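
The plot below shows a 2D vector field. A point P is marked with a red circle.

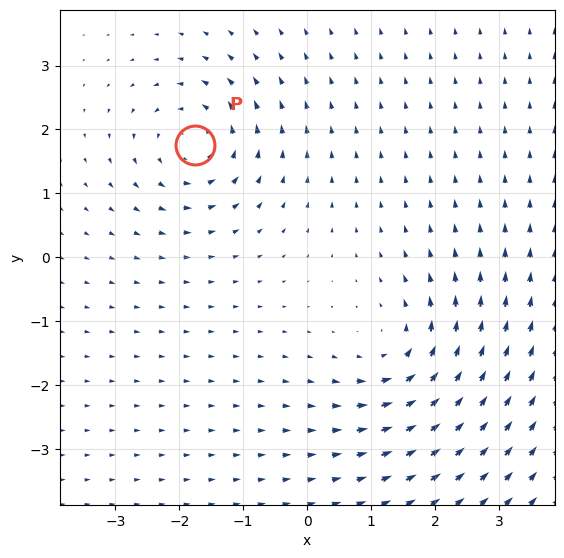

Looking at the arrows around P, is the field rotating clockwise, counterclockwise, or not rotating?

counterclockwise

Near P at (-1.8, 1.8) the arrows circulate counterclockwise. The curl (z-component) there is about +5; positive curl means counterclockwise rotation.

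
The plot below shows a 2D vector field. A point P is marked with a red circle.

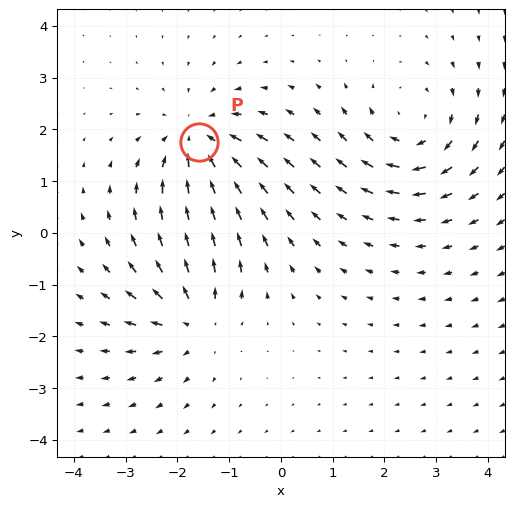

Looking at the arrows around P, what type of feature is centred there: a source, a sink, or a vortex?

sink

At P (-1.6, 1.8) the arrows converge inward. Divergence about -5, curl ≈0 — negative divergence with near-zero curl is a sink.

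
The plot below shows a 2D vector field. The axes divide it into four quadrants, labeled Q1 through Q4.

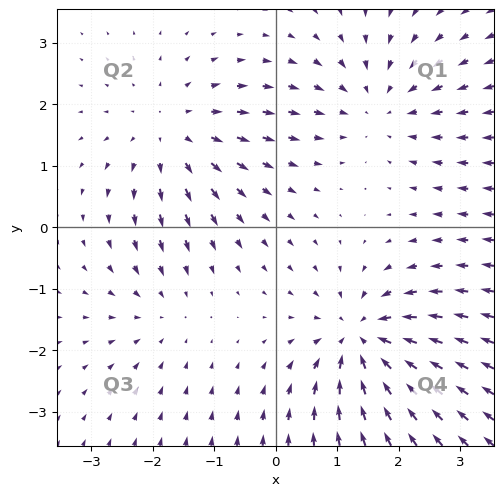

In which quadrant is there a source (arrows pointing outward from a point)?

Q2

The source sits at approximately (-1.7, 1.5), which lies in quadrant Q2. The divergence there is about +4, positive as expected for a source.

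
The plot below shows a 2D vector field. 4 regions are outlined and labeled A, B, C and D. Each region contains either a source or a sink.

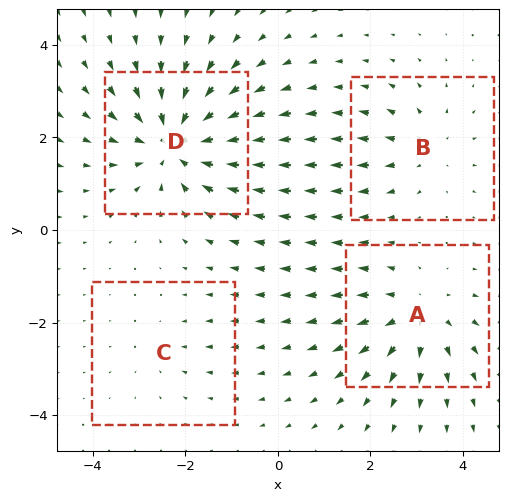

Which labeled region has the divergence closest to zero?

Divergence at each region's feature centre — A: about +4, B: about +3, C: about -2, D: about -6. Region C is closest to zero.

C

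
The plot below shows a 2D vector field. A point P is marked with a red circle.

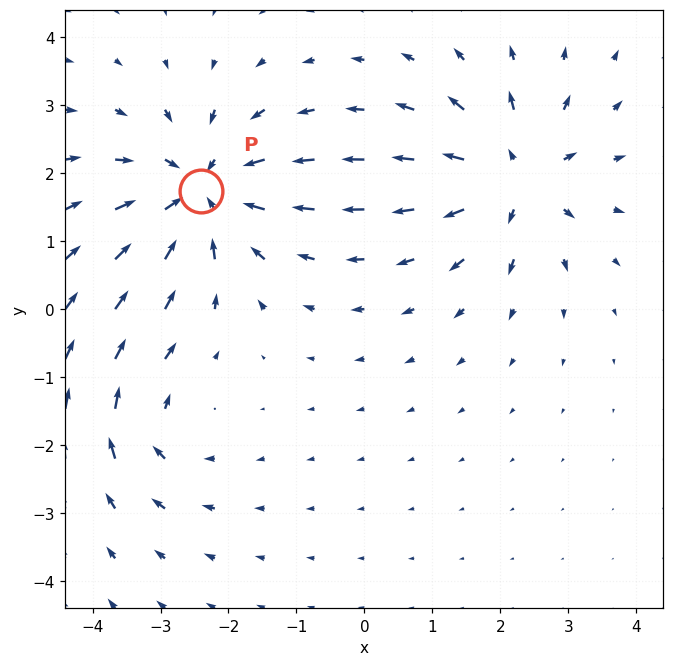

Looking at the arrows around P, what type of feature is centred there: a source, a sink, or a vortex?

sink

At P (-2.4, 1.7) the arrows converge inward. Divergence about -5, curl ≈0 — negative divergence with near-zero curl is a sink.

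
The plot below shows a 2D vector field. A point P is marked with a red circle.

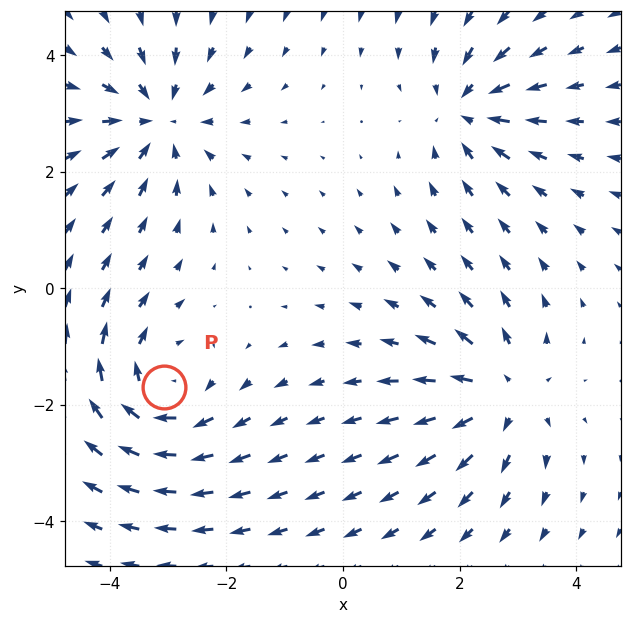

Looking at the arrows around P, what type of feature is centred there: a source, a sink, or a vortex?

vortex

At P (-3.1, -1.7) the arrows circulate clockwise. Divergence ≈0, curl about -4 — near-zero divergence with nonzero curl is a vortex.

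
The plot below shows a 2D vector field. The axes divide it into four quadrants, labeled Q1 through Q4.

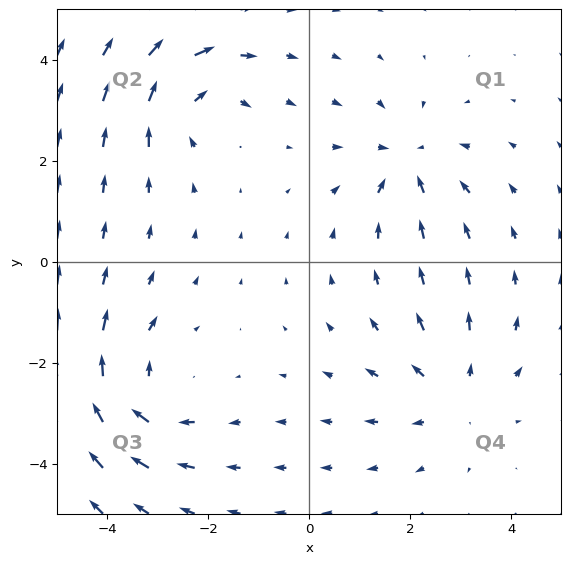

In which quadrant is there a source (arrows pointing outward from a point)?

Q4

The source sits at approximately (2.9, -2.6), which lies in quadrant Q4. The divergence there is about +3, positive as expected for a source.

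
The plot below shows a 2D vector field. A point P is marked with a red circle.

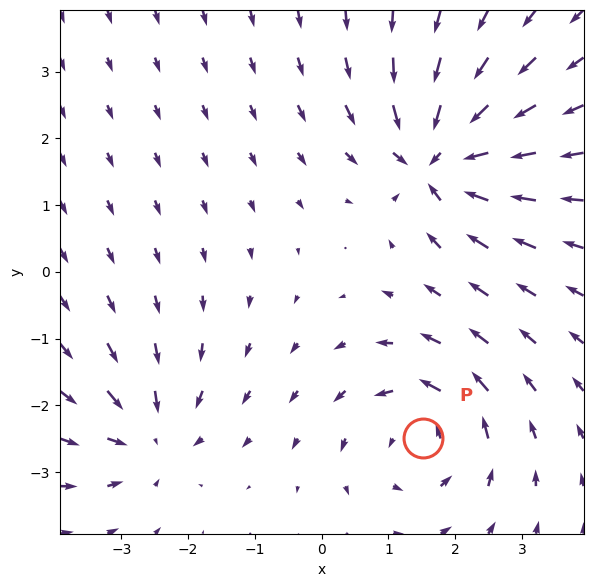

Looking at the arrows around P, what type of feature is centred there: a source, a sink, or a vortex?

At P (1.5, -2.5) the arrows circulate counterclockwise. Divergence ≈0, curl about +5 — near-zero divergence with nonzero curl is a vortex.

vortex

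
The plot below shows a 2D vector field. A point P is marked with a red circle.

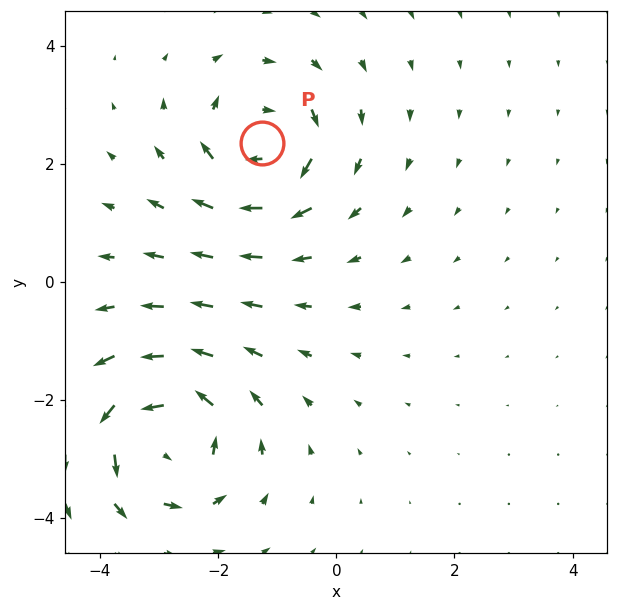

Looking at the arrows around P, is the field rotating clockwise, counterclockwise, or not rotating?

clockwise

Near P at (-1.3, 2.3) the arrows circulate clockwise. The curl (z-component) there is about -5; negative curl means clockwise rotation.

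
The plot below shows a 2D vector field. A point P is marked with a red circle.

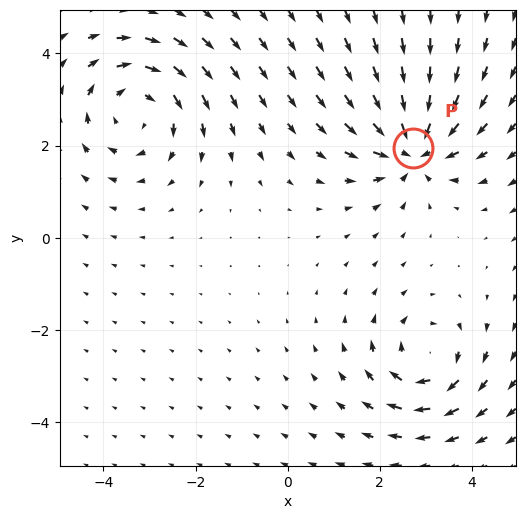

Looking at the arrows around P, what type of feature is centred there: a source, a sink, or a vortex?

At P (2.7, 1.9) the arrows converge inward. Divergence about -6, curl ≈0 — negative divergence with near-zero curl is a sink.

sink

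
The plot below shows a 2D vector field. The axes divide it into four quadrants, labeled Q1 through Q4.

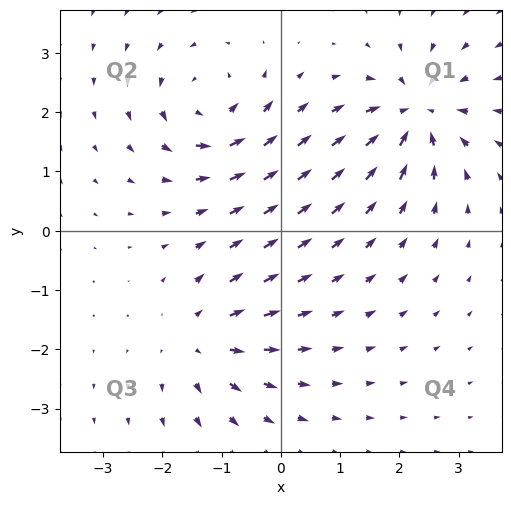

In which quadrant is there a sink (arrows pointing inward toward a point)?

The sink sits at approximately (2.3, 2.0), which lies in quadrant Q1. The divergence there is about -7, negative as expected for a sink.

Q1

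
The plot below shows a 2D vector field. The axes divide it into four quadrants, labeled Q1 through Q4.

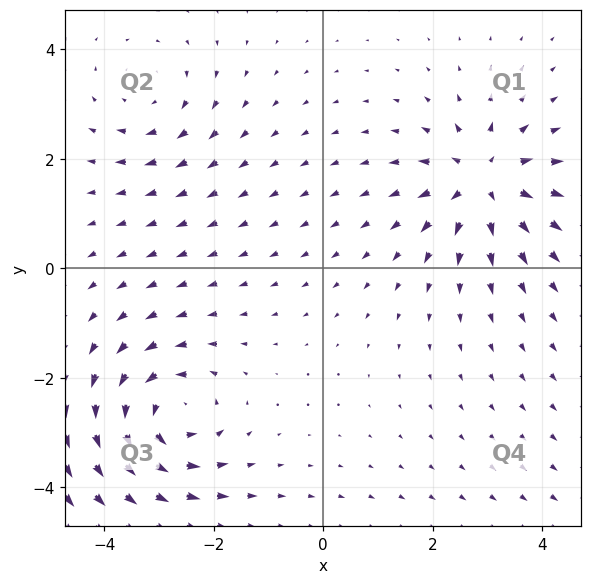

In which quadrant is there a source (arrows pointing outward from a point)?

The source sits at approximately (2.9, 1.6), which lies in quadrant Q1. The divergence there is about +5, positive as expected for a source.

Q1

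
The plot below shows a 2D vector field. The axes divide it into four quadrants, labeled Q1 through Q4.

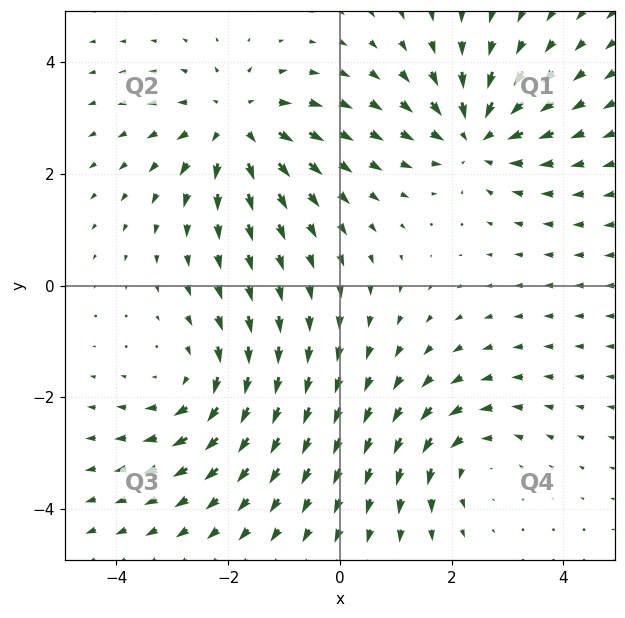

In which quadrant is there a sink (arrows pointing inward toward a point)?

The sink sits at approximately (2.4, 2.7), which lies in quadrant Q1. The divergence there is about -5, negative as expected for a sink.

Q1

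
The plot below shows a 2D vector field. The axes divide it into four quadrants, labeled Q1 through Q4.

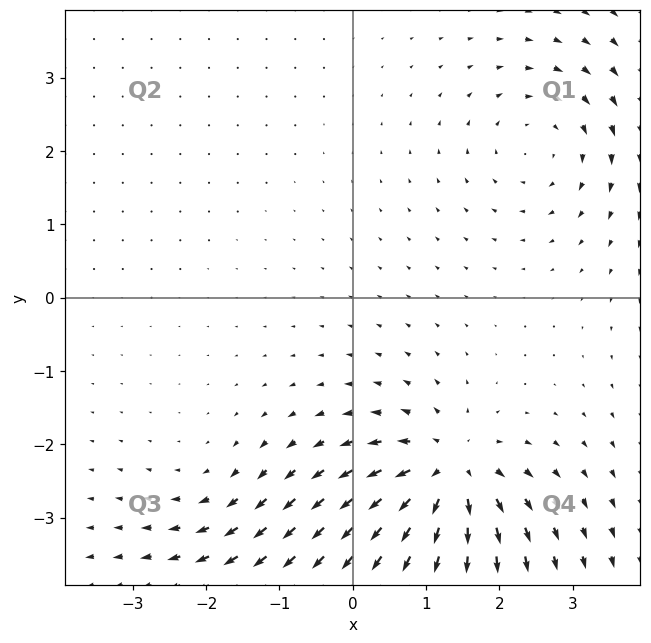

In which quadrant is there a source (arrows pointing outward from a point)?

The source sits at approximately (1.3, -2.4), which lies in quadrant Q4. The divergence there is about +7, positive as expected for a source.

Q4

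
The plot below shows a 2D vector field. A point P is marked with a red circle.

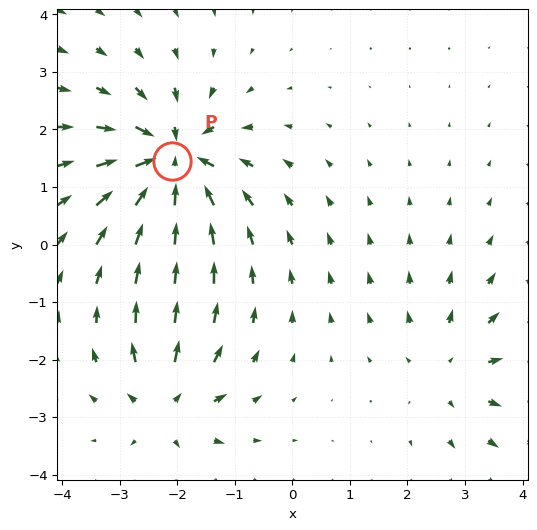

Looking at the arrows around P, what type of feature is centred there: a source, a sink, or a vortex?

At P (-2.1, 1.5) the arrows converge inward. Divergence about -6, curl ≈0 — negative divergence with near-zero curl is a sink.

sink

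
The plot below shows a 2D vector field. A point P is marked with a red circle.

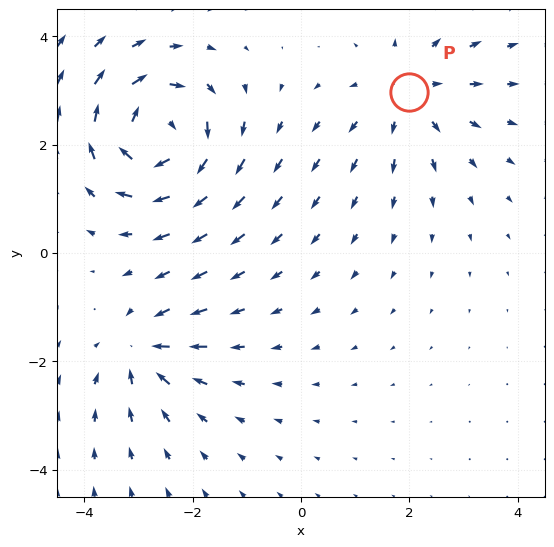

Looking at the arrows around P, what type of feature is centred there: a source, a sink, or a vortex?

source

At P (2.0, 3.0) the arrows spread outward. Divergence about +3, curl ≈0 — positive divergence with near-zero curl is a source.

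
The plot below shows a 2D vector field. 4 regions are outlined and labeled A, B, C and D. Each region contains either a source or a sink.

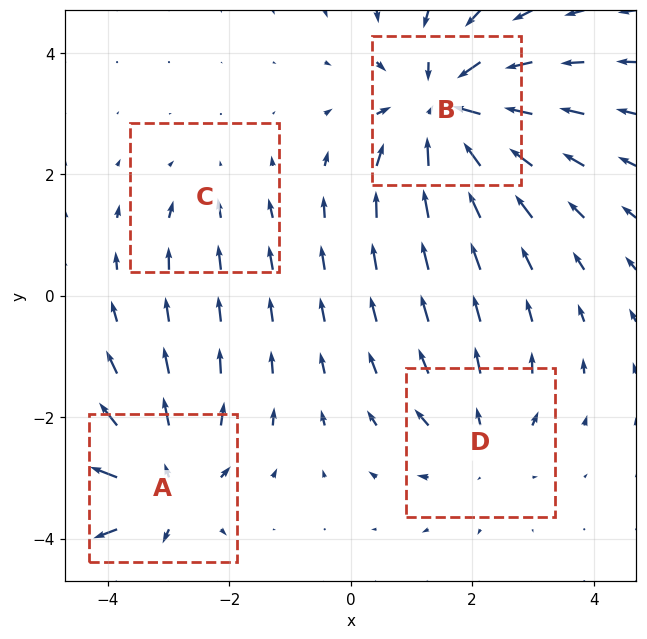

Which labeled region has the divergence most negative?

B

Divergence at each region's feature centre — A: about +5, B: about -7, C: about -2, D: about +3. Region B is most negative.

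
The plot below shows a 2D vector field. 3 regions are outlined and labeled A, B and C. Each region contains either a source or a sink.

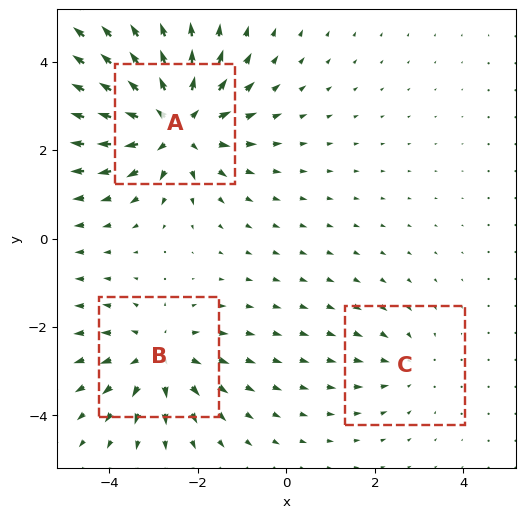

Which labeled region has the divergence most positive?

Divergence at each region's feature centre — A: about +5, B: about +3, C: about -2. Region A is most positive.

A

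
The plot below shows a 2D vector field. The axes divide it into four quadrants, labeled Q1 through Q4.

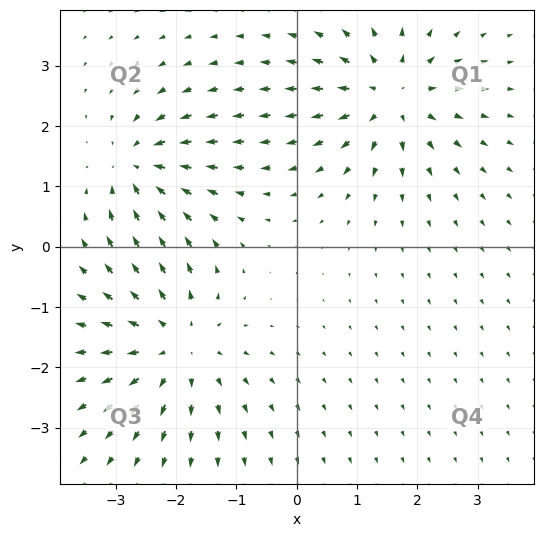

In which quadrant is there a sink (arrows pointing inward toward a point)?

The sink sits at approximately (-2.6, 1.3), which lies in quadrant Q2. The divergence there is about -5, negative as expected for a sink.

Q2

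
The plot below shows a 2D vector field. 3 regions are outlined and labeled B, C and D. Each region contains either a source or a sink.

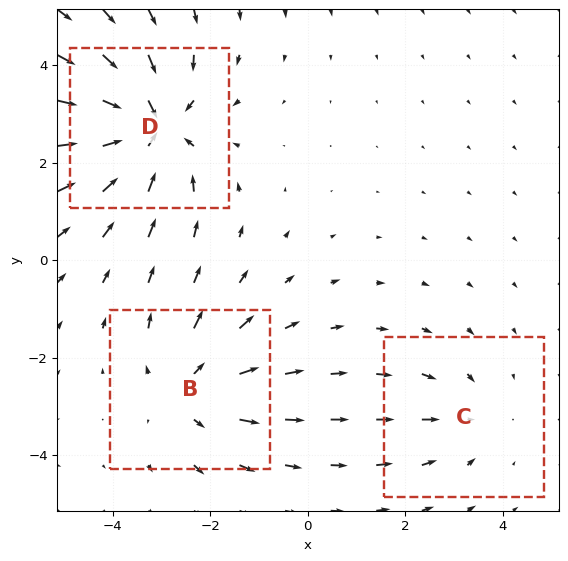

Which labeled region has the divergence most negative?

Divergence at each region's feature centre — B: about +3, C: about -2, D: about -4. Region D is most negative.

D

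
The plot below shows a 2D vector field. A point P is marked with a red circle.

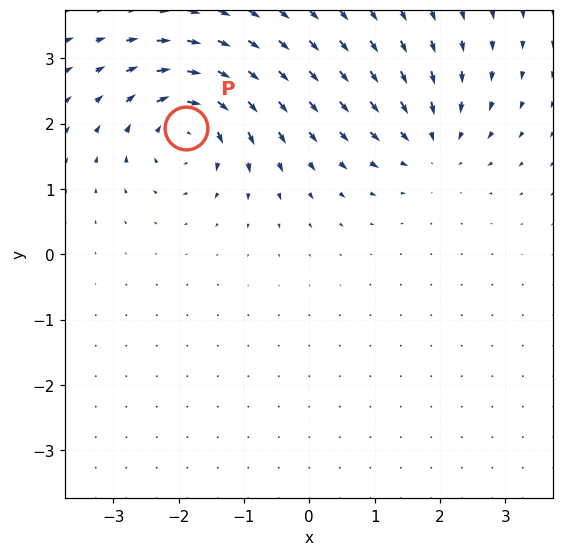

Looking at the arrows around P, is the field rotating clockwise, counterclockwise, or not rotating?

clockwise

Near P at (-1.9, 1.9) the arrows circulate clockwise. The curl (z-component) there is about -6; negative curl means clockwise rotation.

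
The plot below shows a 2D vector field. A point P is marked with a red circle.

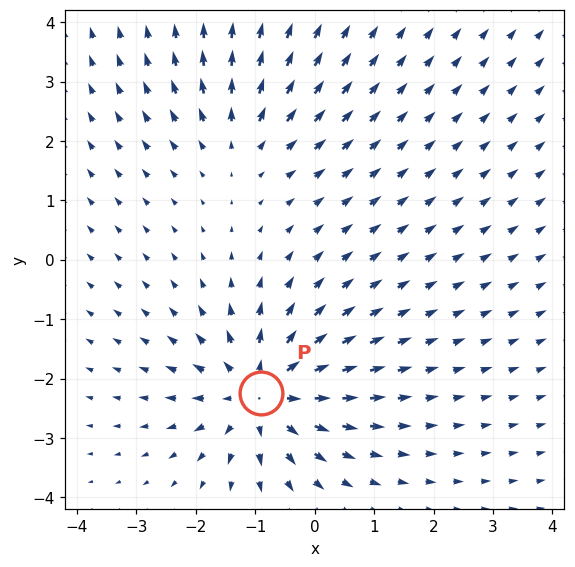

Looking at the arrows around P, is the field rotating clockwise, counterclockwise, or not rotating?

Near P at (-0.9, -2.2) the arrows show no circulation. The curl there is ≈0.

not rotating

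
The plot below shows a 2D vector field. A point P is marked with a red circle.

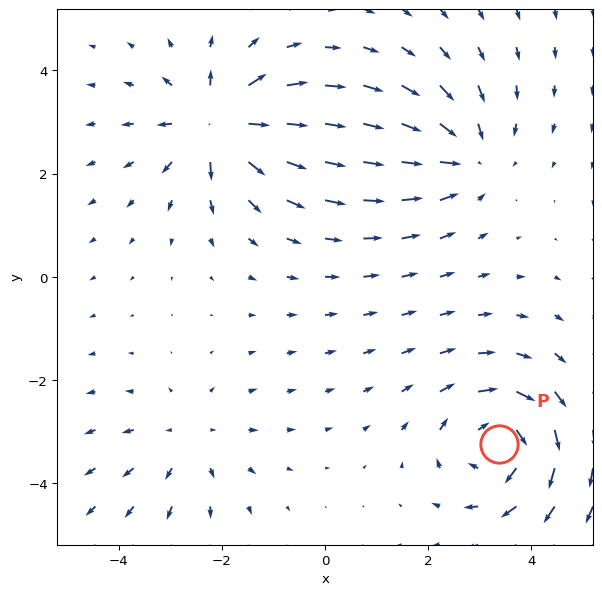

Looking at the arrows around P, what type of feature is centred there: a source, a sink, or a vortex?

vortex

At P (3.4, -3.2) the arrows circulate clockwise. Divergence ≈0, curl about -5 — near-zero divergence with nonzero curl is a vortex.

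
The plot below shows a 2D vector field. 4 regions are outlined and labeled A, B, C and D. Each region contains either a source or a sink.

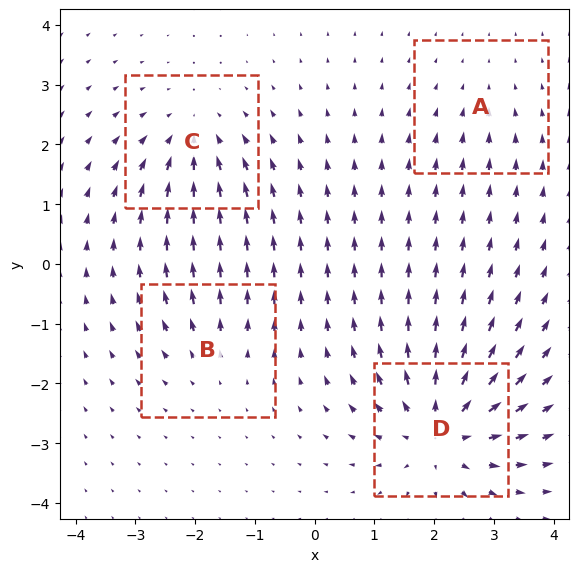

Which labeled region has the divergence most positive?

Divergence at each region's feature centre — A: about -2, B: about +3, C: about -5, D: about +7. Region D is most positive.

D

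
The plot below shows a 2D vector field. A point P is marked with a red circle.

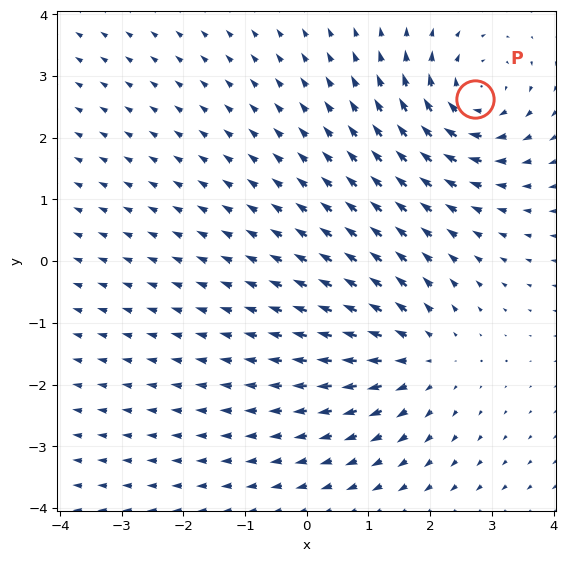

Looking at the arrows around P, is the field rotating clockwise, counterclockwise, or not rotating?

Near P at (2.7, 2.6) the arrows circulate clockwise. The curl (z-component) there is about -4; negative curl means clockwise rotation.

clockwise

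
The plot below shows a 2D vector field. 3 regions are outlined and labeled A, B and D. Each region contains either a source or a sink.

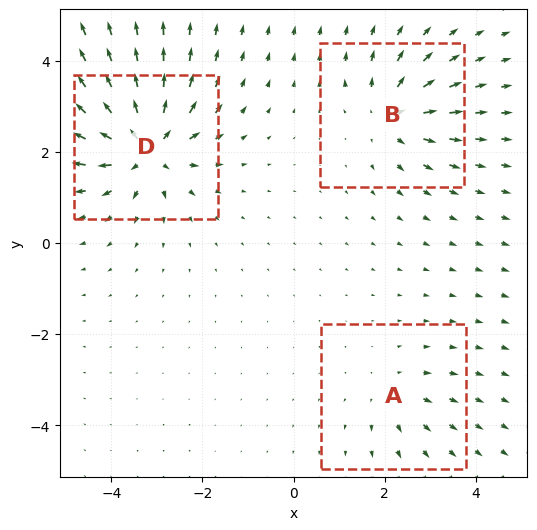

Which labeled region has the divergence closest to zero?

Divergence at each region's feature centre — A: about +2, B: about +4, D: about +6. Region A is closest to zero.

A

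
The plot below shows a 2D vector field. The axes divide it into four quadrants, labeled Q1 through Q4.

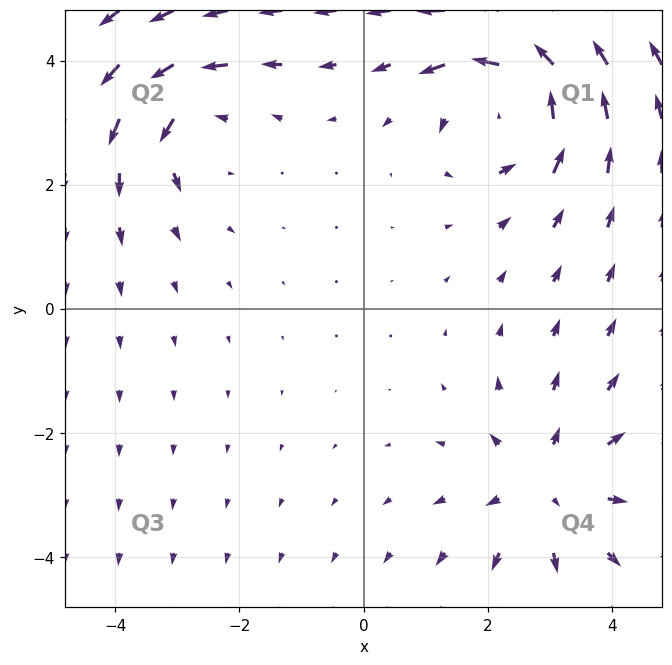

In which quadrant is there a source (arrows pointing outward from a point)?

Q4

The source sits at approximately (3.0, -2.8), which lies in quadrant Q4. The divergence there is about +3, positive as expected for a source.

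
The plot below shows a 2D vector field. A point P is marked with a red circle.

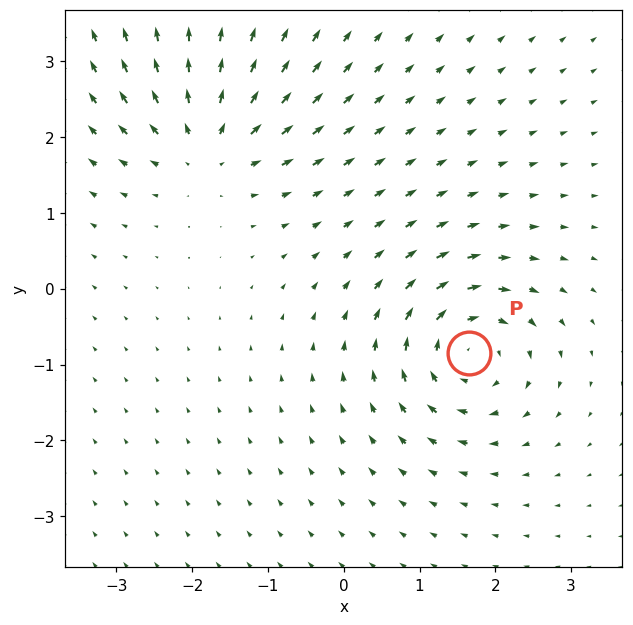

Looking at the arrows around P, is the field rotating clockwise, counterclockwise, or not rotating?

Near P at (1.6, -0.8) the arrows circulate clockwise. The curl (z-component) there is about -4; negative curl means clockwise rotation.

clockwise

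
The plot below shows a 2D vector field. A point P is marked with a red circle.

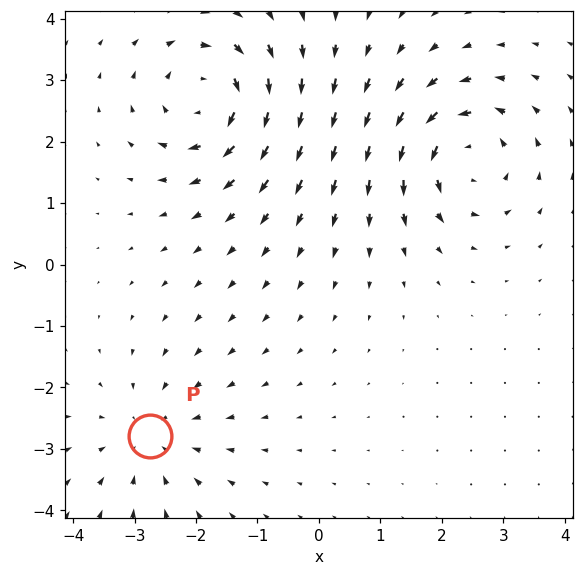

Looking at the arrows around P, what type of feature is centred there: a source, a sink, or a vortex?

At P (-2.7, -2.8) the arrows converge inward. Divergence about -3, curl ≈0 — negative divergence with near-zero curl is a sink.

sink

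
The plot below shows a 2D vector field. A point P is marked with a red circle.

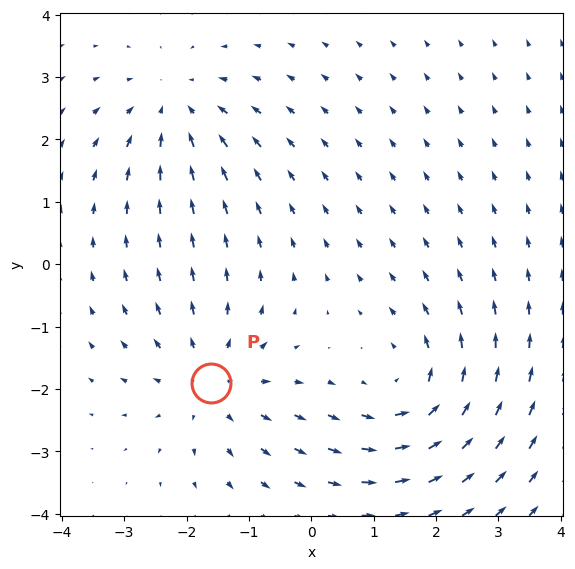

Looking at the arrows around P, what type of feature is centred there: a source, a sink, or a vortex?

source

At P (-1.6, -1.9) the arrows spread outward. Divergence about +3, curl ≈0 — positive divergence with near-zero curl is a source.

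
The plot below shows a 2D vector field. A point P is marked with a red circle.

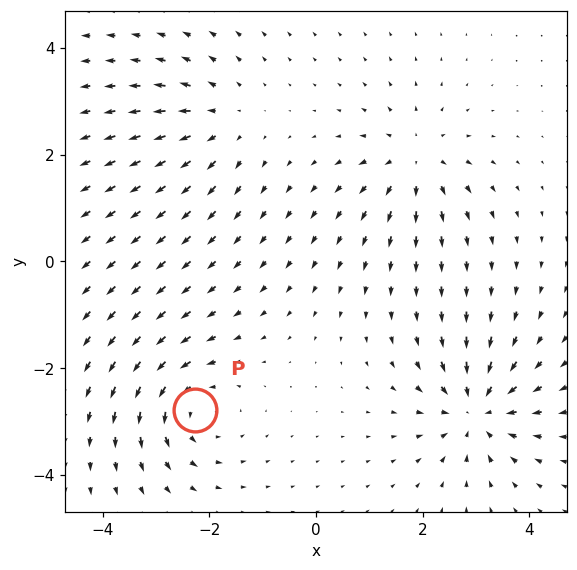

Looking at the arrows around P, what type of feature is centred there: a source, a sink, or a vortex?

At P (-2.3, -2.8) the arrows circulate counterclockwise. Divergence ≈0, curl about +4 — near-zero divergence with nonzero curl is a vortex.

vortex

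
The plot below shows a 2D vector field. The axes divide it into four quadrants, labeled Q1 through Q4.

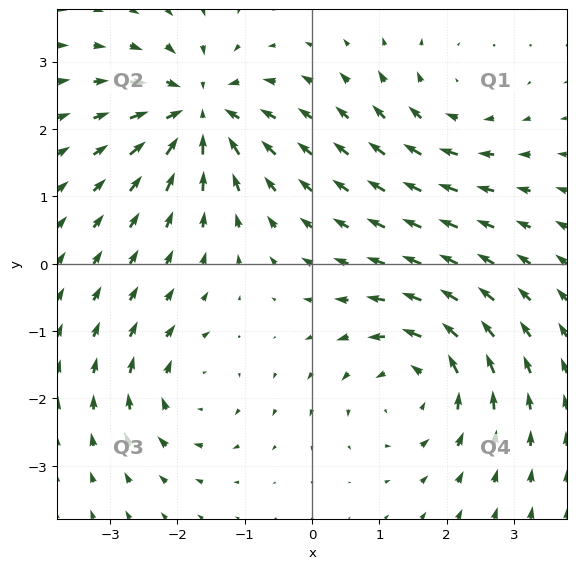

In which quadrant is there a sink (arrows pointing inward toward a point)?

Q2

The sink sits at approximately (-1.7, 2.3), which lies in quadrant Q2. The divergence there is about -7, negative as expected for a sink.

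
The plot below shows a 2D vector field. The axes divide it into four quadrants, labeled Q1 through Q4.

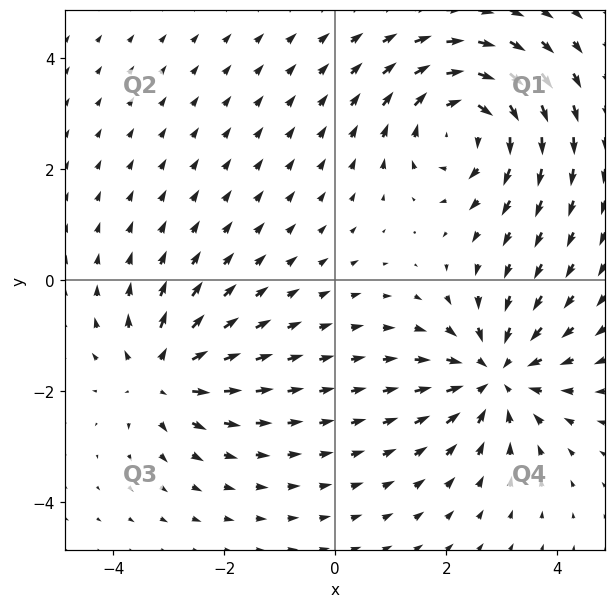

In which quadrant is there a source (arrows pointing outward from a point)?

The source sits at approximately (-3.1, -1.7), which lies in quadrant Q3. The divergence there is about +4, positive as expected for a source.

Q3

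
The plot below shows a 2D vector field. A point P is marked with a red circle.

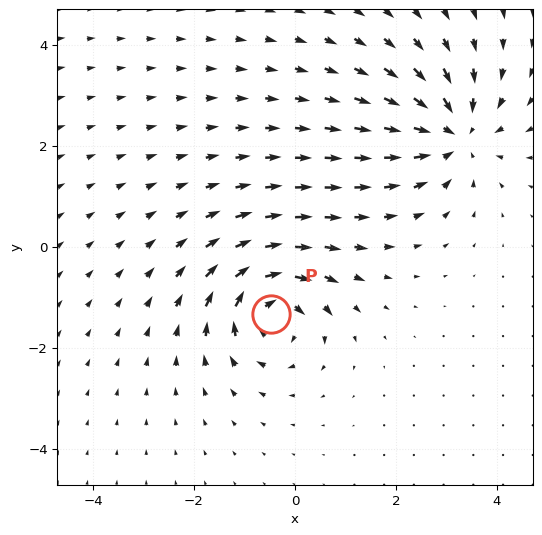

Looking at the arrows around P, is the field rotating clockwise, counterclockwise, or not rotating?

clockwise

Near P at (-0.5, -1.3) the arrows circulate clockwise. The curl (z-component) there is about -6; negative curl means clockwise rotation.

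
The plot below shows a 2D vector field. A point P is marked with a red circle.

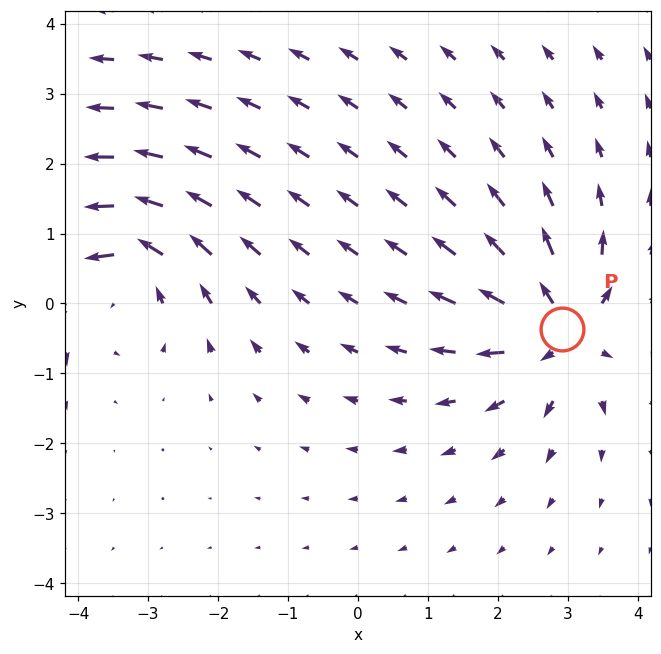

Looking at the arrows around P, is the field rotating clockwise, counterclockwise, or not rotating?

not rotating

Near P at (2.9, -0.4) the arrows show no circulation. The curl there is ≈0.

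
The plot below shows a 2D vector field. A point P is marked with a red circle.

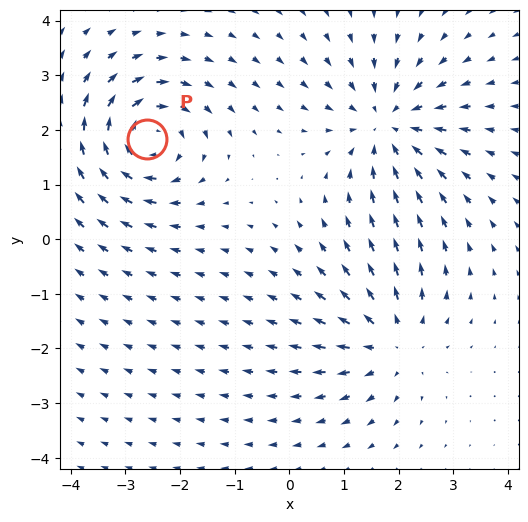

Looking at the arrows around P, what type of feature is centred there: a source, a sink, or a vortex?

vortex

At P (-2.6, 1.8) the arrows circulate clockwise. Divergence ≈0, curl about -5 — near-zero divergence with nonzero curl is a vortex.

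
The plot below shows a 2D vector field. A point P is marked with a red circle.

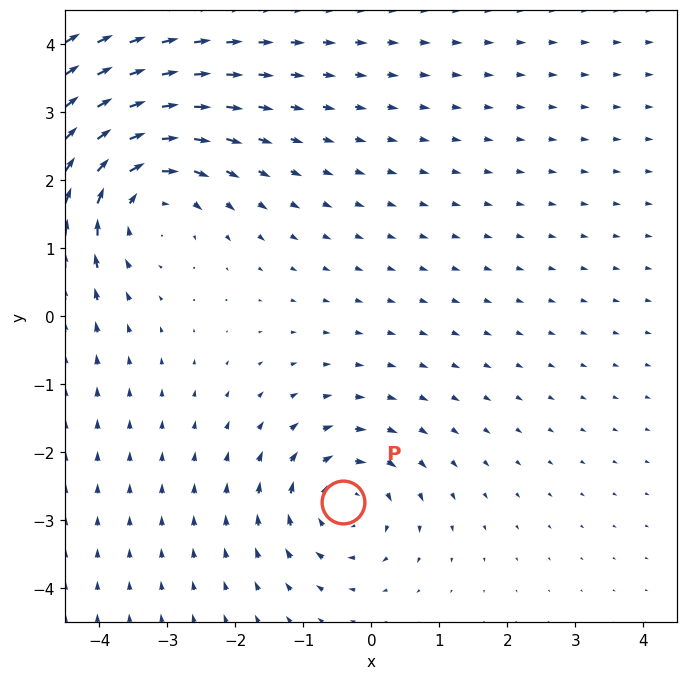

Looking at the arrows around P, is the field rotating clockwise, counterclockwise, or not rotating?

Near P at (-0.4, -2.7) the arrows circulate clockwise. The curl (z-component) there is about -4; negative curl means clockwise rotation.

clockwise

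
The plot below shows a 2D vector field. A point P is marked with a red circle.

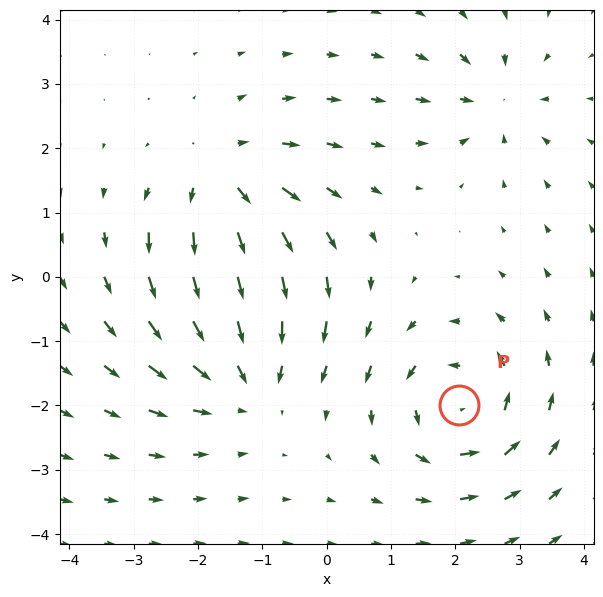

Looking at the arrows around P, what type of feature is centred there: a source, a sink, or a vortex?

At P (2.0, -2.0) the arrows circulate counterclockwise. Divergence ≈0, curl about +5 — near-zero divergence with nonzero curl is a vortex.

vortex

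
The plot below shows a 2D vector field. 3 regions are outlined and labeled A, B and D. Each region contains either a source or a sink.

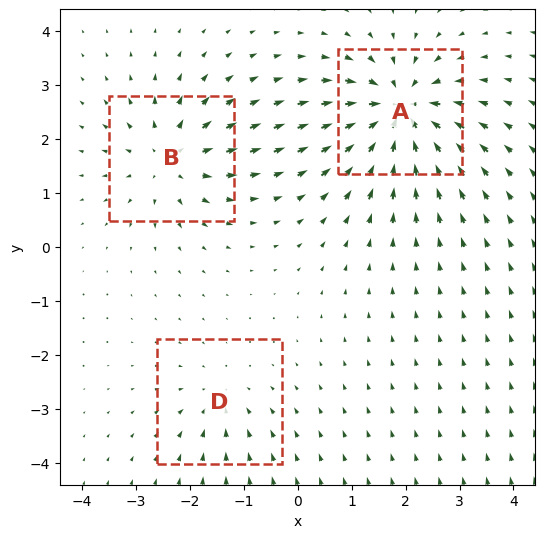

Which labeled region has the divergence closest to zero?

D

Divergence at each region's feature centre — A: about -6, B: about +4, D: about -2. Region D is closest to zero.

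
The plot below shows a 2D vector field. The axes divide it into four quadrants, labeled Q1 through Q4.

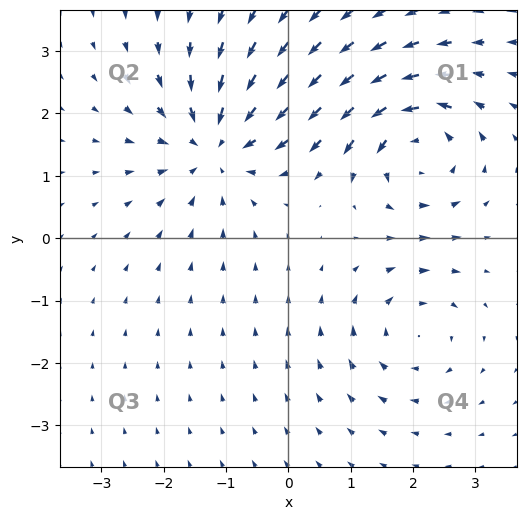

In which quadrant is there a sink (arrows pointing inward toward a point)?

Q2

The sink sits at approximately (-1.2, 1.5), which lies in quadrant Q2. The divergence there is about -5, negative as expected for a sink.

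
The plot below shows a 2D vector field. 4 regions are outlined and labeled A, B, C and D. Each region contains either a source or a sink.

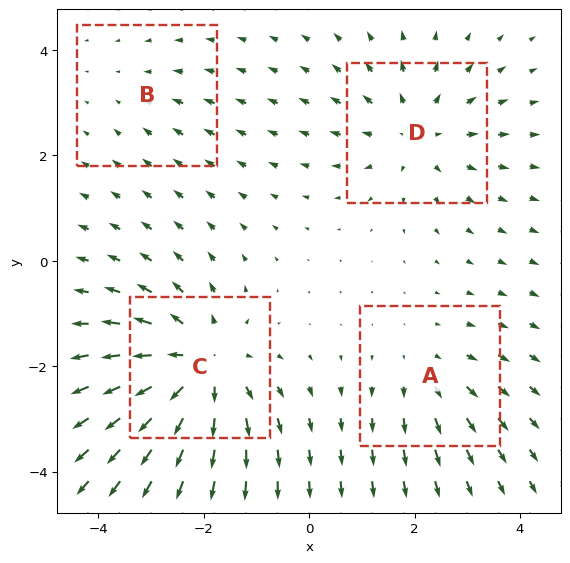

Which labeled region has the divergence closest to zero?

B

Divergence at each region's feature centre — A: about +3, B: about -2, C: about +6, D: about +4. Region B is closest to zero.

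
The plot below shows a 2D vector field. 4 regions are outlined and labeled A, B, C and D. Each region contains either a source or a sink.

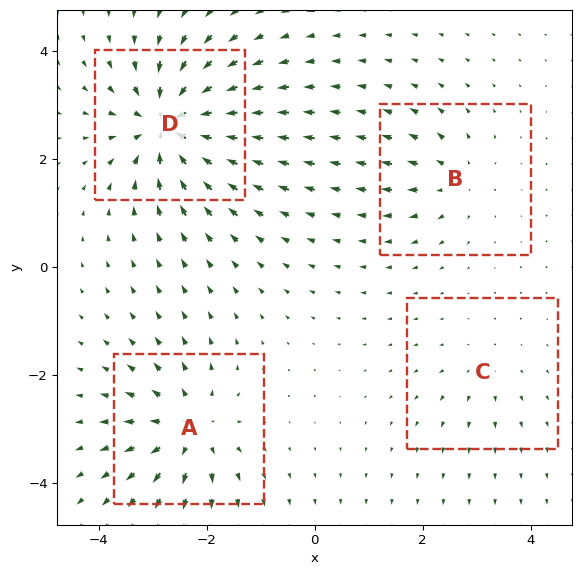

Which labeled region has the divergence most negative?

D

Divergence at each region's feature centre — A: about +6, B: about +4, C: about +2, D: about -8. Region D is most negative.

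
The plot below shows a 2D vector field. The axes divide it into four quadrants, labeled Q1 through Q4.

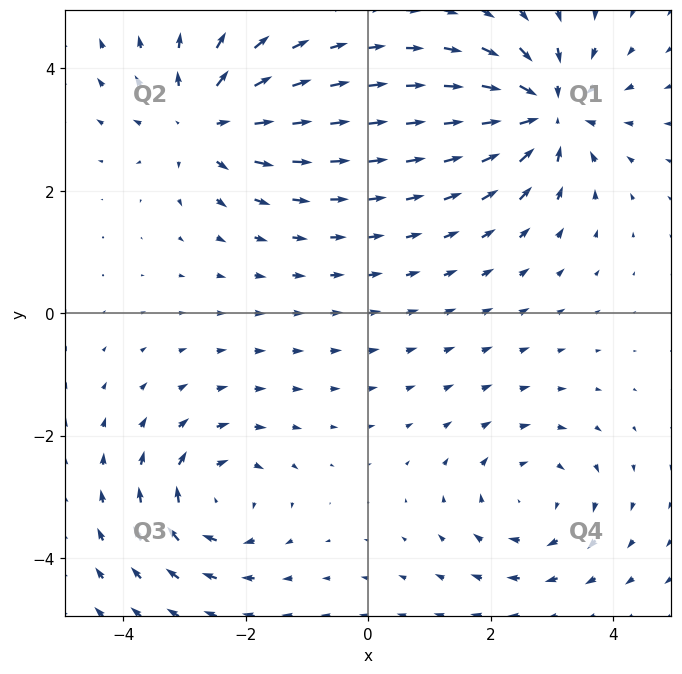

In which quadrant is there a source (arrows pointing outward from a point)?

The source sits at approximately (-2.7, 3.1), which lies in quadrant Q2. The divergence there is about +4, positive as expected for a source.

Q2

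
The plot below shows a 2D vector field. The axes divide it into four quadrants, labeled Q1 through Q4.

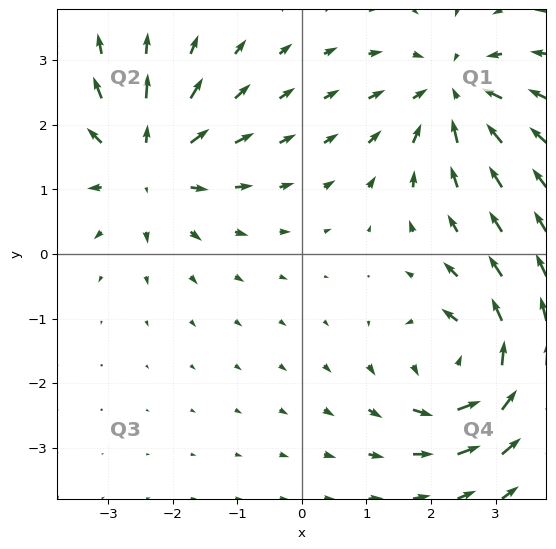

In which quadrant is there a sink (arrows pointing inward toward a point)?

The sink sits at approximately (2.3, 2.5), which lies in quadrant Q1. The divergence there is about -4, negative as expected for a sink.

Q1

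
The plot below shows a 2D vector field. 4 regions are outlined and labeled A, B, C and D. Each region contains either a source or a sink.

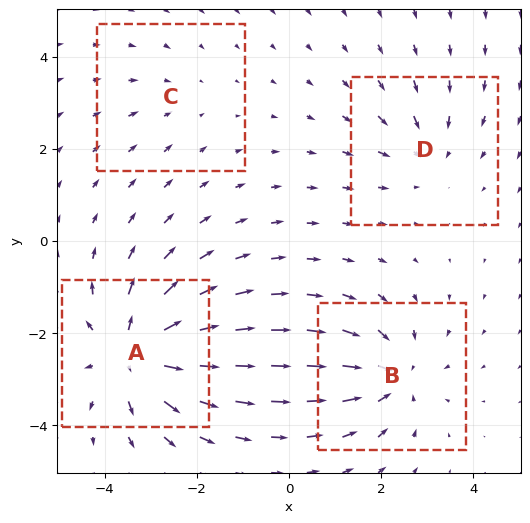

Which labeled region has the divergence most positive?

Divergence at each region's feature centre — A: about +7, B: about -5, C: about -2, D: about -3. Region A is most positive.

A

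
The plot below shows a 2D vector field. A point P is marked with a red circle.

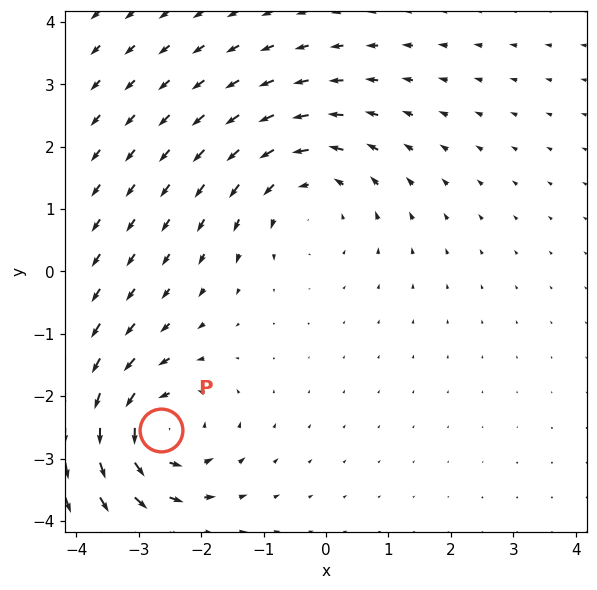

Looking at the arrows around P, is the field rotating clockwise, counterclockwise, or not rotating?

Near P at (-2.6, -2.5) the arrows circulate counterclockwise. The curl (z-component) there is about +6; positive curl means counterclockwise rotation.

counterclockwise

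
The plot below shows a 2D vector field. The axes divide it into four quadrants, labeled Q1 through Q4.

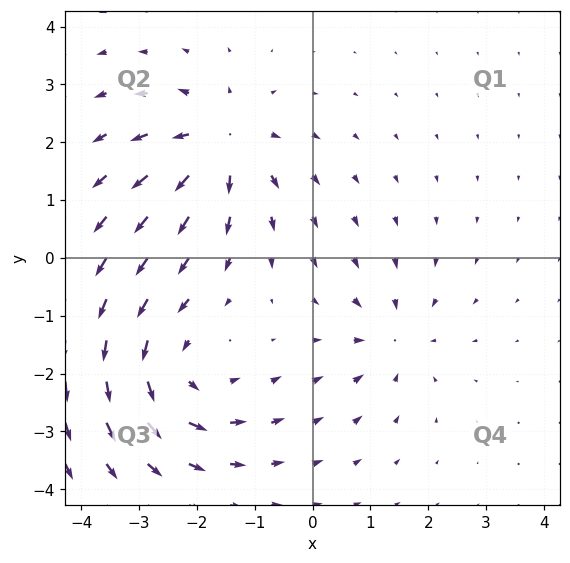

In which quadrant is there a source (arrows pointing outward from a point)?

Q2

The source sits at approximately (-1.6, 2.0), which lies in quadrant Q2. The divergence there is about +5, positive as expected for a source.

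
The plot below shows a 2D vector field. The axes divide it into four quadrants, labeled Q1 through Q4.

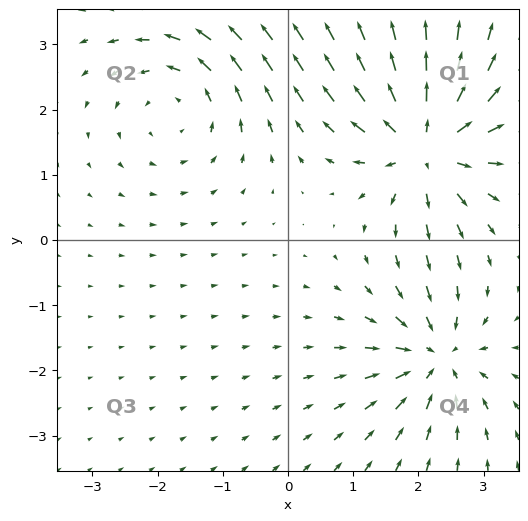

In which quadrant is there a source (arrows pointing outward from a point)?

Q1

The source sits at approximately (2.1, 1.5), which lies in quadrant Q1. The divergence there is about +5, positive as expected for a source.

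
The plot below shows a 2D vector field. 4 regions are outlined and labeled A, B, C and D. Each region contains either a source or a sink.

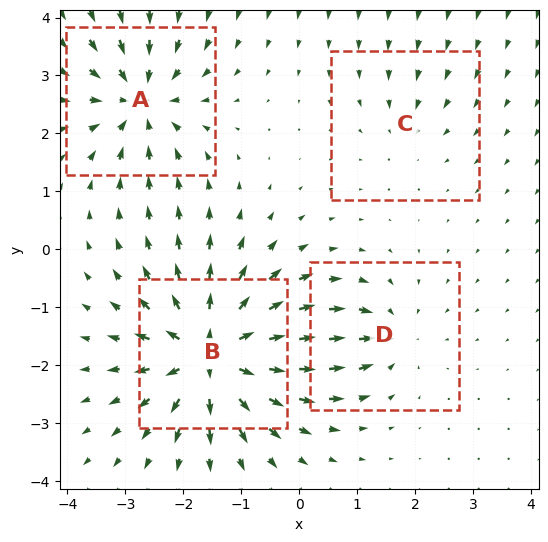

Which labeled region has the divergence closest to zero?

Divergence at each region's feature centre — A: about -6, B: about +9, C: about -2, D: about -4. Region C is closest to zero.

C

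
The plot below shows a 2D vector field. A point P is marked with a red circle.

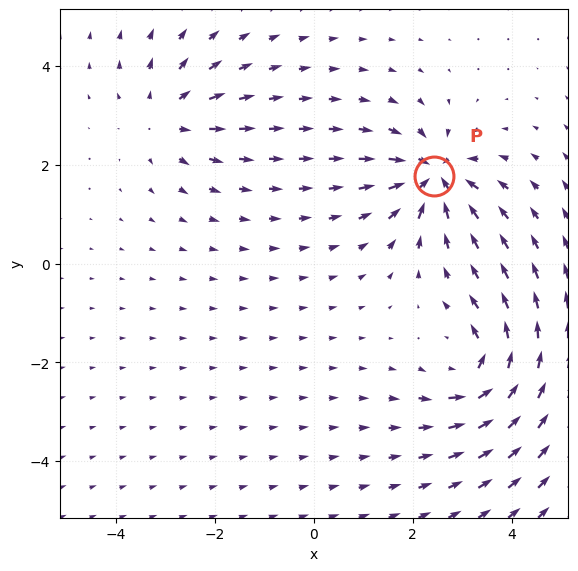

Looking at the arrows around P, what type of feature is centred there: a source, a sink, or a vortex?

At P (2.4, 1.8) the arrows converge inward. Divergence about -6, curl ≈0 — negative divergence with near-zero curl is a sink.

sink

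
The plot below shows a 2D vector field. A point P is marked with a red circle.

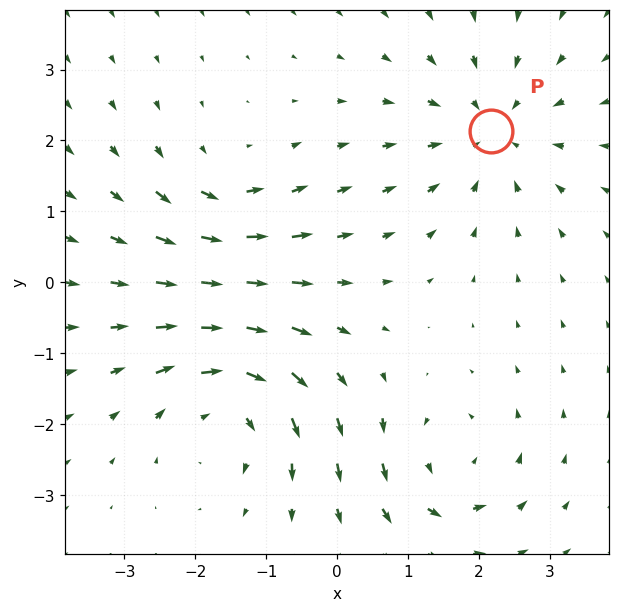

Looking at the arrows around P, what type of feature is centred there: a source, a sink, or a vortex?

sink

At P (2.2, 2.1) the arrows converge inward. Divergence about -4, curl ≈0 — negative divergence with near-zero curl is a sink.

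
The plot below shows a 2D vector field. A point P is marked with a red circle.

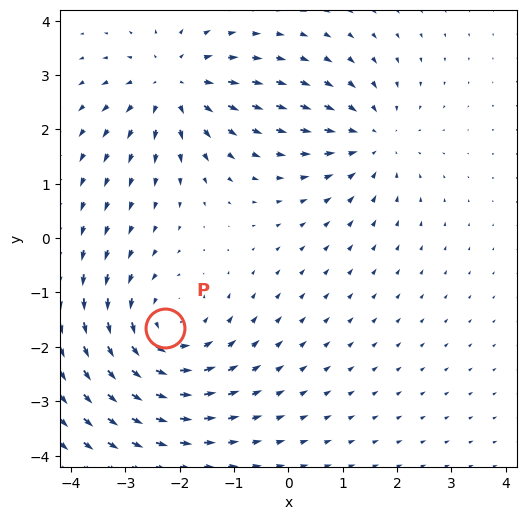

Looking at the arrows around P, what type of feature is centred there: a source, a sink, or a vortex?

At P (-2.3, -1.7) the arrows circulate counterclockwise. Divergence ≈0, curl about +4 — near-zero divergence with nonzero curl is a vortex.

vortex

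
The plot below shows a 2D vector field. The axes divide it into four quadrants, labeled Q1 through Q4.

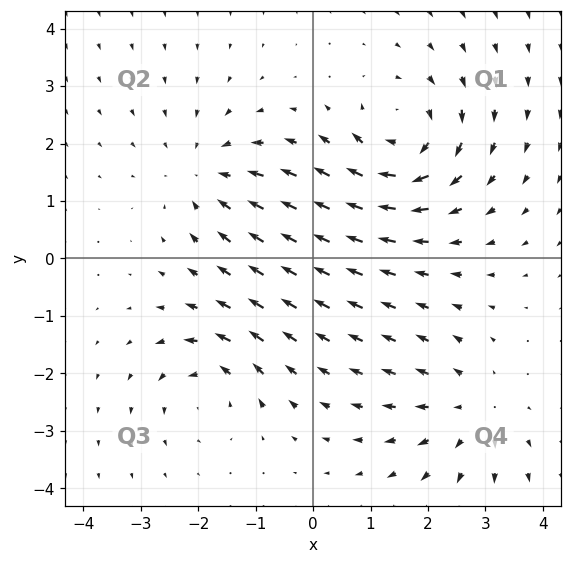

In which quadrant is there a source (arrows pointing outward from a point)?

The source sits at approximately (2.8, -2.7), which lies in quadrant Q4. The divergence there is about +3, positive as expected for a source.

Q4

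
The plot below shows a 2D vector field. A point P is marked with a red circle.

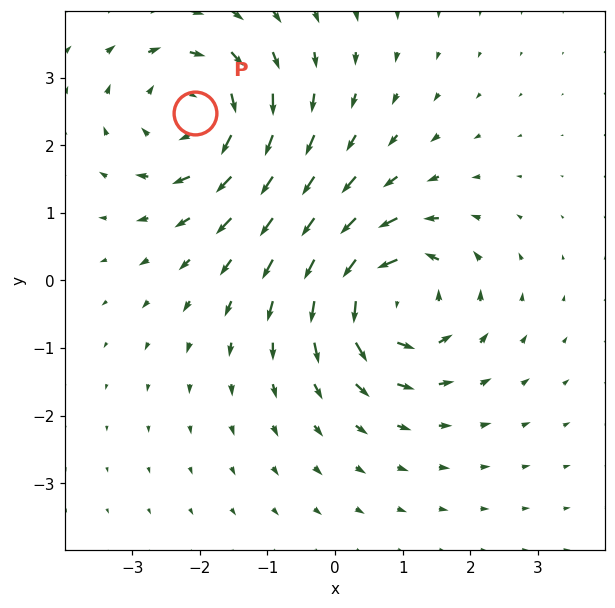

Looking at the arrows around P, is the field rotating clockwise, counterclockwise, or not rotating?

Near P at (-2.1, 2.5) the arrows circulate clockwise. The curl (z-component) there is about -4; negative curl means clockwise rotation.

clockwise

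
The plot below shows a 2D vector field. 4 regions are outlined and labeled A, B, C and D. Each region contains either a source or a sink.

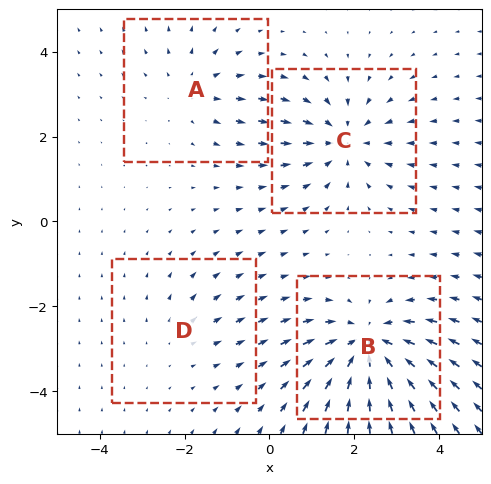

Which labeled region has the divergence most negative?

B

Divergence at each region's feature centre — A: about +3, B: about -6, C: about -4, D: about +2. Region B is most negative.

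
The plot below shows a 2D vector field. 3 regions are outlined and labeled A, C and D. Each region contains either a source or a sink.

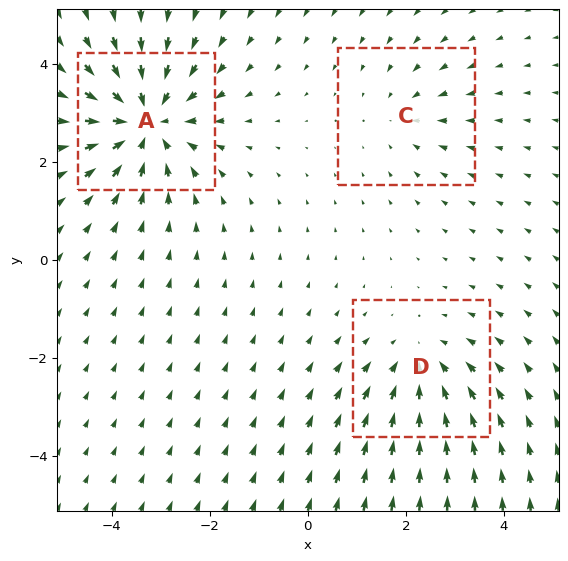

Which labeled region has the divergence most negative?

A

Divergence at each region's feature centre — A: about -5, C: about -2, D: about -3. Region A is most negative.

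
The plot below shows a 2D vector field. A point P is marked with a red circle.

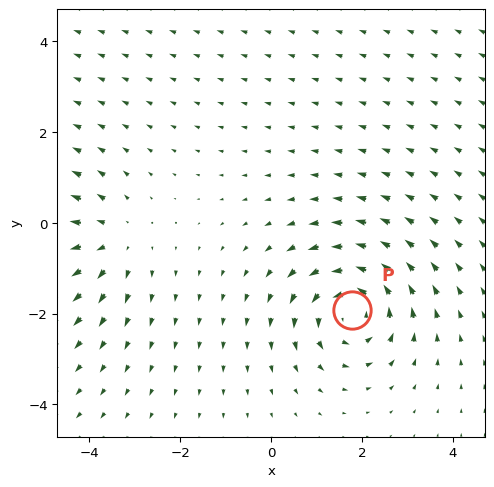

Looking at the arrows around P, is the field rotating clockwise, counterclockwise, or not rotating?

counterclockwise

Near P at (1.8, -1.9) the arrows circulate counterclockwise. The curl (z-component) there is about +5; positive curl means counterclockwise rotation.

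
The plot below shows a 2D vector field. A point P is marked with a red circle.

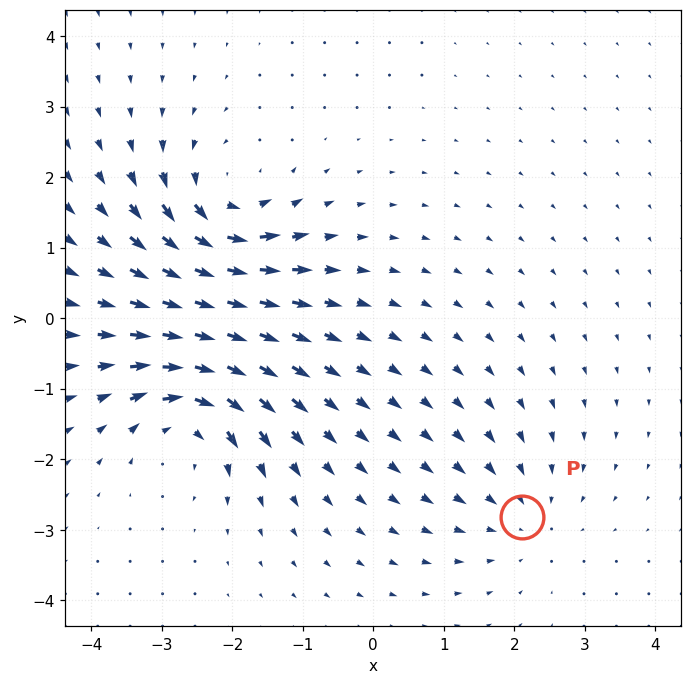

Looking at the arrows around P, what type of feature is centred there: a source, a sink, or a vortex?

At P (2.1, -2.8) the arrows converge inward. Divergence about -3, curl ≈0 — negative divergence with near-zero curl is a sink.

sink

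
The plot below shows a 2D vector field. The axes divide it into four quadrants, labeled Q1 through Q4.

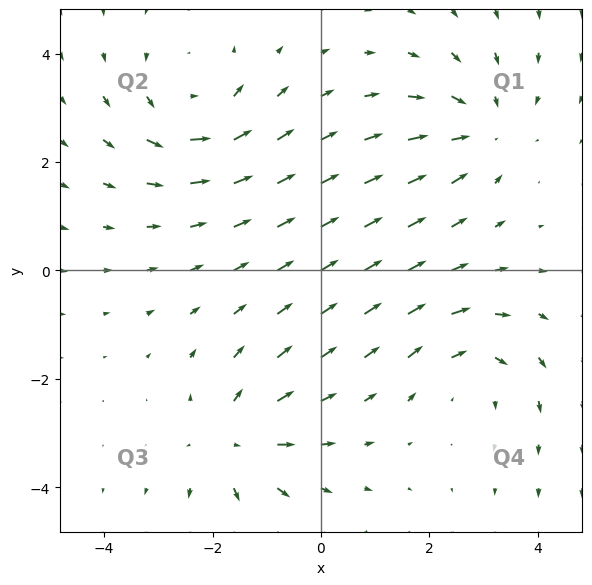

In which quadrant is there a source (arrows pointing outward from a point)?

Q3

The source sits at approximately (-1.6, -3.2), which lies in quadrant Q3. The divergence there is about +4, positive as expected for a source.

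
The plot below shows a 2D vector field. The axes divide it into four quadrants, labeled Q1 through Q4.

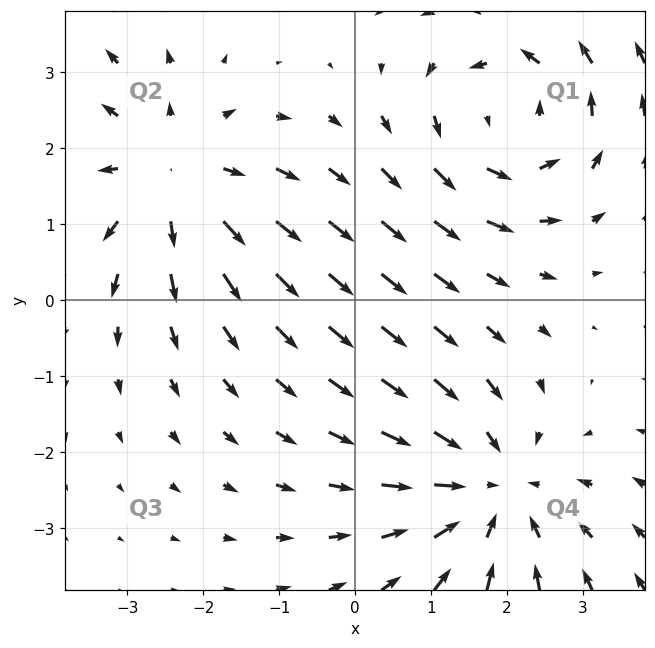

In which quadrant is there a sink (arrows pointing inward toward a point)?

The sink sits at approximately (1.8, -2.5), which lies in quadrant Q4. The divergence there is about -3, negative as expected for a sink.

Q4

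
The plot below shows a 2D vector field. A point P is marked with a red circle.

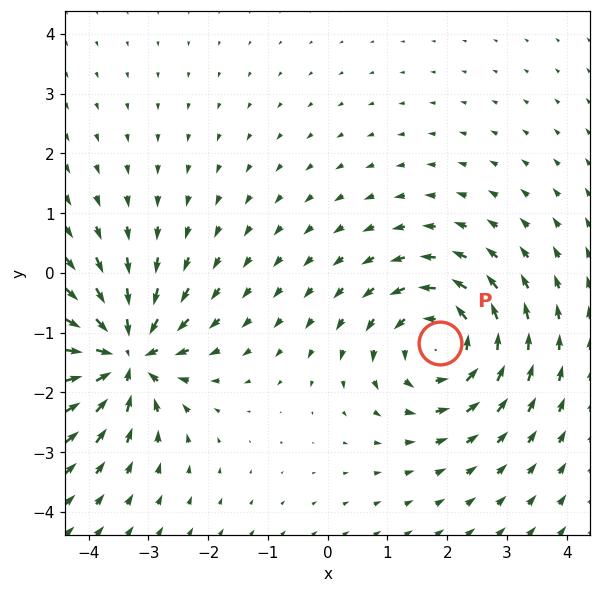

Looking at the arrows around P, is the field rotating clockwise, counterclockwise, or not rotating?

counterclockwise

Near P at (1.9, -1.2) the arrows circulate counterclockwise. The curl (z-component) there is about +3; positive curl means counterclockwise rotation.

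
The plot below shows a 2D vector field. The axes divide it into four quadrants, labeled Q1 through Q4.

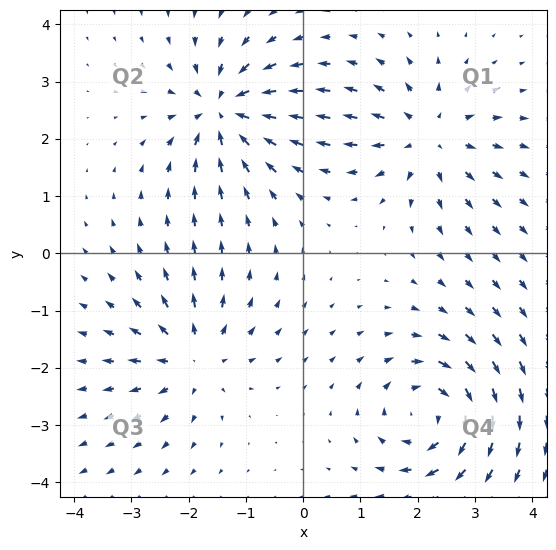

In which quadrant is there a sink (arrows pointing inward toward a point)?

The sink sits at approximately (-1.4, 2.5), which lies in quadrant Q2. The divergence there is about -5, negative as expected for a sink.

Q2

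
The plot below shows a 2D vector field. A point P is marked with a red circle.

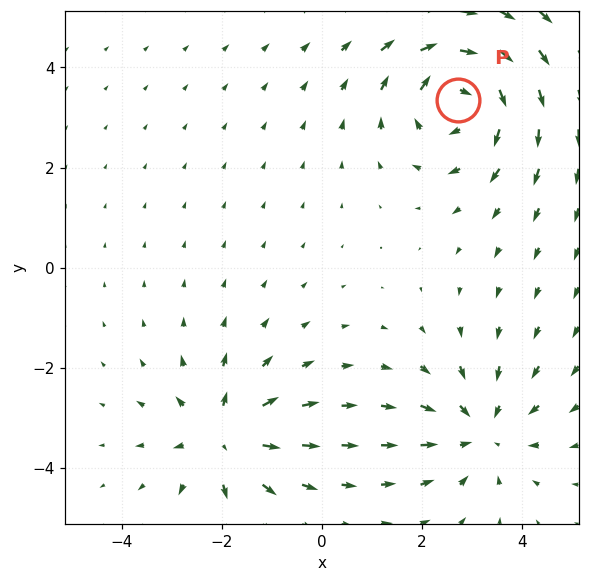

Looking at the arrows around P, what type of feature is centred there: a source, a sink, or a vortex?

vortex

At P (2.7, 3.4) the arrows circulate clockwise. Divergence ≈0, curl about -4 — near-zero divergence with nonzero curl is a vortex.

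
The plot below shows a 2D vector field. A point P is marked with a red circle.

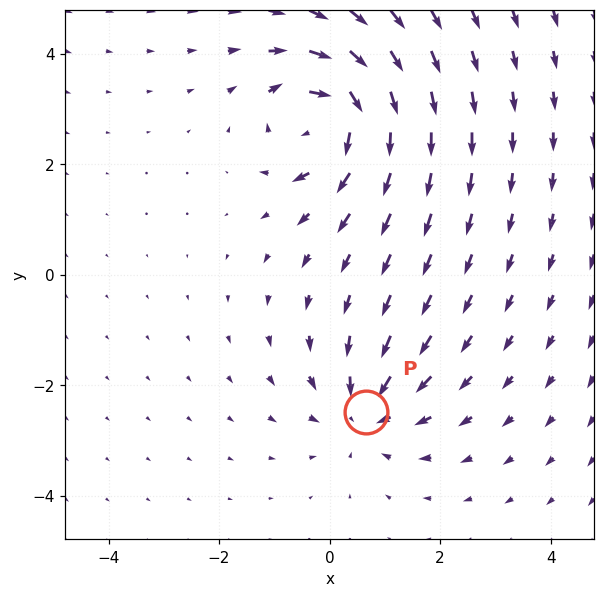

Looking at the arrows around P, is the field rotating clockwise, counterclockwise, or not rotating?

Near P at (0.7, -2.5) the arrows show no circulation. The curl there is ≈0.

not rotating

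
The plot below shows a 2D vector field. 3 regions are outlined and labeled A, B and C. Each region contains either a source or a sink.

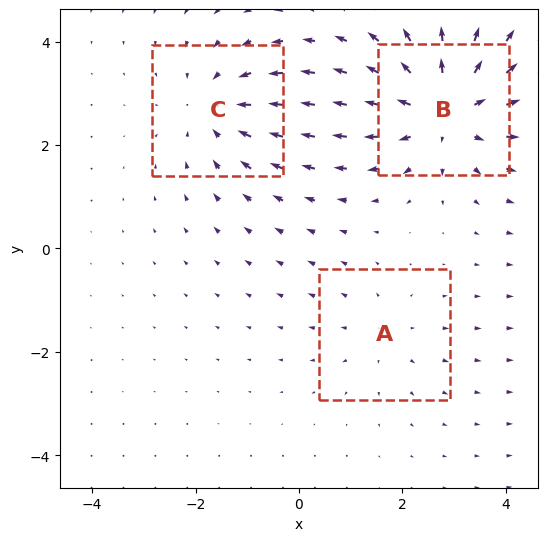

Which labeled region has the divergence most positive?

Divergence at each region's feature centre — A: about +2, B: about +4, C: about -3. Region B is most positive.

B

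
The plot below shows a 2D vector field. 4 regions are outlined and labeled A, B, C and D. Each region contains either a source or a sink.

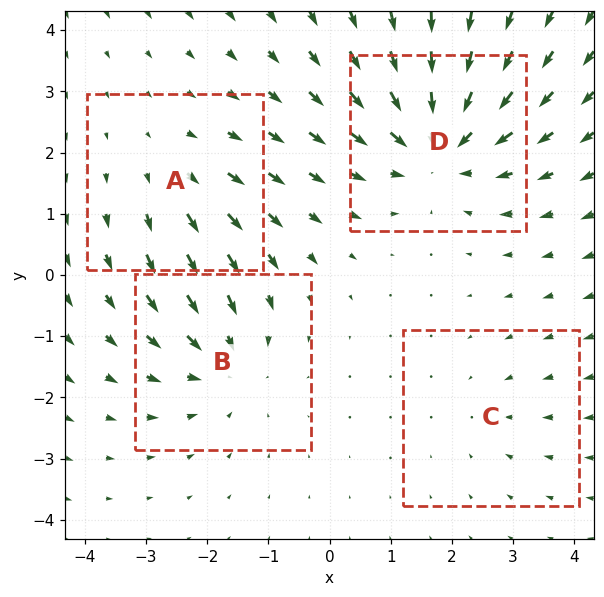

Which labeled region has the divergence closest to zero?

C

Divergence at each region's feature centre — A: about +3, B: about -4, C: about -2, D: about -6. Region C is closest to zero.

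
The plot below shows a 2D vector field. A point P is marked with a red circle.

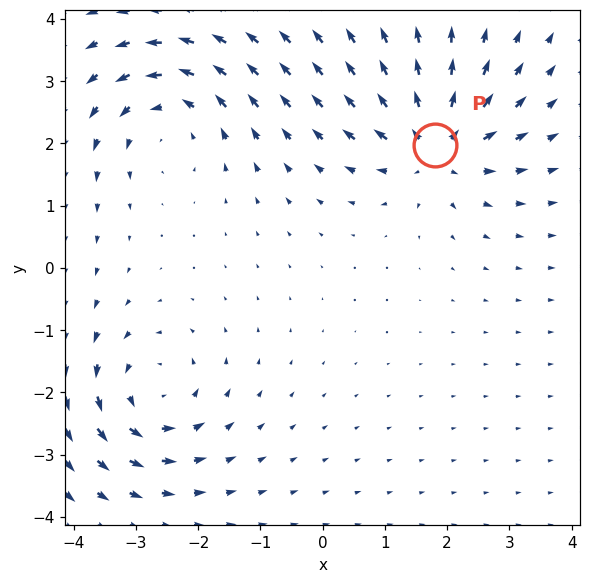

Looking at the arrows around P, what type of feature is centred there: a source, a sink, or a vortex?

source

At P (1.8, 2.0) the arrows spread outward. Divergence about +6, curl ≈0 — positive divergence with near-zero curl is a source.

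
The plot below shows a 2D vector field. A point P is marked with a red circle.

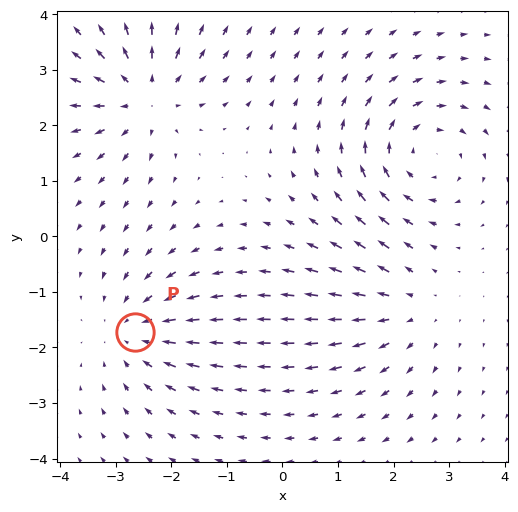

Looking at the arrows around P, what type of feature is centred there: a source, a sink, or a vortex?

At P (-2.7, -1.7) the arrows converge inward. Divergence about -3, curl ≈0 — negative divergence with near-zero curl is a sink.

sink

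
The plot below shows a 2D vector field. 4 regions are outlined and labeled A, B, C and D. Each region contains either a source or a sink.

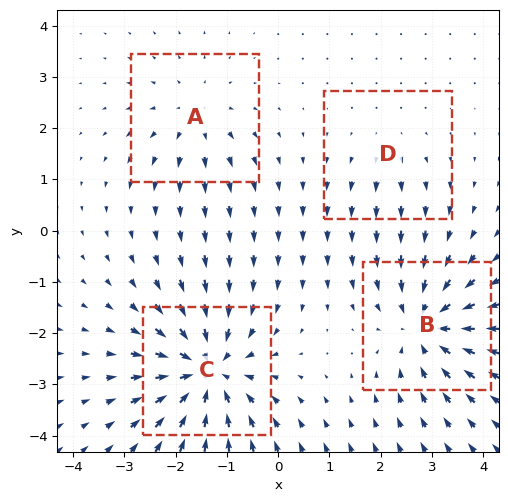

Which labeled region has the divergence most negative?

Divergence at each region's feature centre — A: about +4, B: about -6, C: about -7, D: about +2. Region C is most negative.

C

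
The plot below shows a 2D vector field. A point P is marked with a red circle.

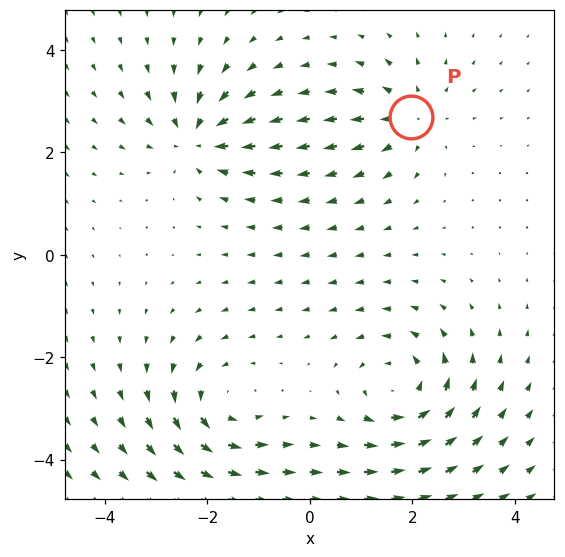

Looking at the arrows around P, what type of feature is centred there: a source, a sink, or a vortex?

source

At P (2.0, 2.7) the arrows spread outward. Divergence about +4, curl ≈0 — positive divergence with near-zero curl is a source.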